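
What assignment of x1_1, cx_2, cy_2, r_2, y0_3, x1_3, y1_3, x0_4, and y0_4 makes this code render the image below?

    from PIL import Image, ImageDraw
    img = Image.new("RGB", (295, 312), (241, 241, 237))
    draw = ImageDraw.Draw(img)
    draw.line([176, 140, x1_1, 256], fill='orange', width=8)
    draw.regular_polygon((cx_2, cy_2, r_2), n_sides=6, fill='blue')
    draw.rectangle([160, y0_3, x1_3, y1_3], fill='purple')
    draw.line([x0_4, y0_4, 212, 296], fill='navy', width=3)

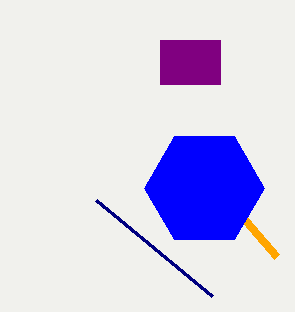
x1_1 = 276, cx_2 = 204, cy_2 = 188, r_2 = 60, y0_3 = 40, x1_3 = 220, y1_3 = 84, x0_4 = 96, y0_4 = 200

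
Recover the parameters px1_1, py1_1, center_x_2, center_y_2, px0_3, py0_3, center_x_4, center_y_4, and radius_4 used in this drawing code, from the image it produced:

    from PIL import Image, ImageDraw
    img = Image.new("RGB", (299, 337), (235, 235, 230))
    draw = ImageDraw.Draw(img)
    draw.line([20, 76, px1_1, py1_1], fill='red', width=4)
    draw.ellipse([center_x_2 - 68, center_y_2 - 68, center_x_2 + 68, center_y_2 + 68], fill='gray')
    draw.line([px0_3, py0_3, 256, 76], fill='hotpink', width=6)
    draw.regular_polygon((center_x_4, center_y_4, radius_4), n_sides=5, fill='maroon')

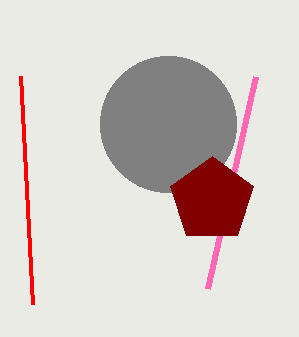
px1_1 = 32, py1_1 = 304, center_x_2 = 168, center_y_2 = 124, px0_3 = 208, py0_3 = 288, center_x_4 = 212, center_y_4 = 200, radius_4 = 44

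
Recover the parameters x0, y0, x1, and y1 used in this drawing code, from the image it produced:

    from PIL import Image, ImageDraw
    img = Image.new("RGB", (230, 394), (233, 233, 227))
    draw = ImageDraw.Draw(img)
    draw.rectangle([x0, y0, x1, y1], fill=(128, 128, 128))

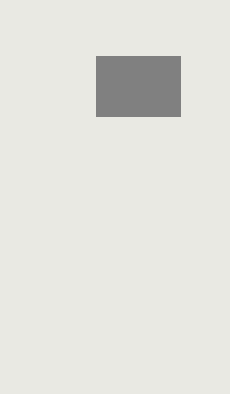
x0 = 96
y0 = 56
x1 = 180
y1 = 116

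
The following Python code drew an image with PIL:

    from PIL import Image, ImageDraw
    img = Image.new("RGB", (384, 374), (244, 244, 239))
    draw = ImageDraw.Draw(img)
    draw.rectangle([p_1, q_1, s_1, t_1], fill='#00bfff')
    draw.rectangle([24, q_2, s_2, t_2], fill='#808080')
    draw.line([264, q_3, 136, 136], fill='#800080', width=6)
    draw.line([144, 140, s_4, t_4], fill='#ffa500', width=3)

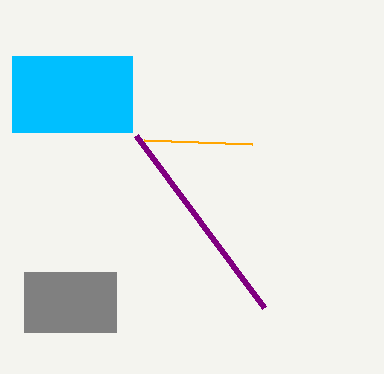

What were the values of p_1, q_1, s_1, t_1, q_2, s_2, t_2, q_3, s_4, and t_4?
p_1 = 12; q_1 = 56; s_1 = 132; t_1 = 132; q_2 = 272; s_2 = 116; t_2 = 332; q_3 = 308; s_4 = 252; t_4 = 144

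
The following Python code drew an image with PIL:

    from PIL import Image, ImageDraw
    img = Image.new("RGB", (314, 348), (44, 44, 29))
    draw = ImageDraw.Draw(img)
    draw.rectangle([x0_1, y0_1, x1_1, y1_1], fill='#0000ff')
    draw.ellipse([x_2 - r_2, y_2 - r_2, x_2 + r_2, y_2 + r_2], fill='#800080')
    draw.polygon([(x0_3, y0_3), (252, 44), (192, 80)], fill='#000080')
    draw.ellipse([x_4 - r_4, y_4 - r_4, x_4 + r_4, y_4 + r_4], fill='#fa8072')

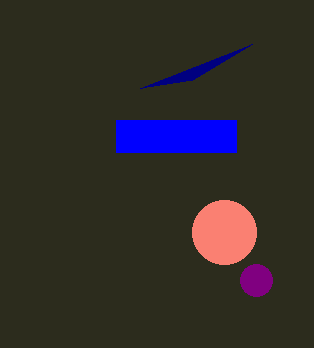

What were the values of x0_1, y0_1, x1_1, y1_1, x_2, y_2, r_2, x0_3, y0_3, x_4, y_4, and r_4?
x0_1 = 116; y0_1 = 120; x1_1 = 236; y1_1 = 152; x_2 = 256; y_2 = 280; r_2 = 16; x0_3 = 140; y0_3 = 88; x_4 = 224; y_4 = 232; r_4 = 32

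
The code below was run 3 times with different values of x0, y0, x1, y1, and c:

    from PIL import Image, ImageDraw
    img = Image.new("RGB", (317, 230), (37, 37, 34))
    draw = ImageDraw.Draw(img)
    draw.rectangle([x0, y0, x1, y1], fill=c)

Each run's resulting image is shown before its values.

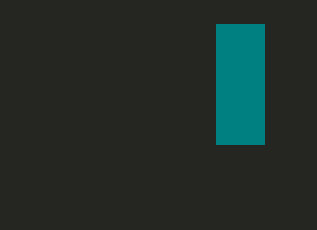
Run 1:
x0 = 216, y0 = 24, x1 = 264, y1 = 144, c = 'teal'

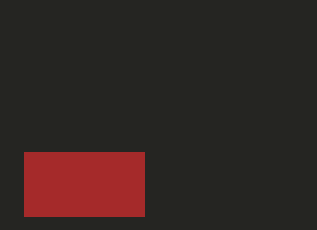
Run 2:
x0 = 24, y0 = 152, x1 = 144, y1 = 216, c = 'brown'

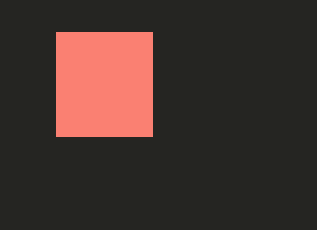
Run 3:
x0 = 56
y0 = 32
x1 = 152
y1 = 136
c = 'salmon'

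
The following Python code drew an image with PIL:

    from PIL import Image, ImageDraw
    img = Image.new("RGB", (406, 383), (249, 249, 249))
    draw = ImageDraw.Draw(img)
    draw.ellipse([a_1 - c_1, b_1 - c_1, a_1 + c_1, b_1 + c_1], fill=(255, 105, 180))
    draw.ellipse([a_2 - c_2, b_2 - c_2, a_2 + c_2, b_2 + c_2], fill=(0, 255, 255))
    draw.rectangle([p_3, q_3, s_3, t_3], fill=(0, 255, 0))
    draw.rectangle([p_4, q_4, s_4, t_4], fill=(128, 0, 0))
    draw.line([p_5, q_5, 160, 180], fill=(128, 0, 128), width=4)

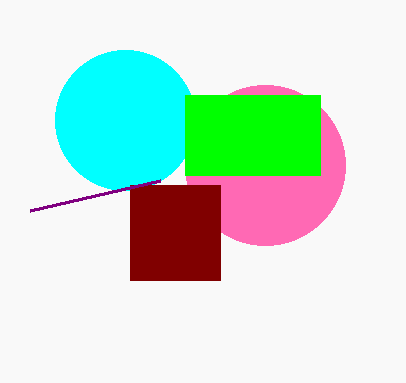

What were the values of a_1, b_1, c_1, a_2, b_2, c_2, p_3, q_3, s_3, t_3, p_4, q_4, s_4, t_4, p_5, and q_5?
a_1 = 265, b_1 = 165, c_1 = 80, a_2 = 125, b_2 = 120, c_2 = 70, p_3 = 185, q_3 = 95, s_3 = 320, t_3 = 175, p_4 = 130, q_4 = 185, s_4 = 220, t_4 = 280, p_5 = 30, q_5 = 210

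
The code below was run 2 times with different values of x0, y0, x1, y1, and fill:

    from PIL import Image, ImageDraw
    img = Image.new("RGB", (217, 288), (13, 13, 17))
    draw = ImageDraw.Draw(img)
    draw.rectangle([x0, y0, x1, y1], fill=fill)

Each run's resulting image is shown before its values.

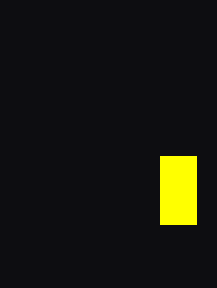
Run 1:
x0 = 160, y0 = 156, x1 = 196, y1 = 224, fill = 'yellow'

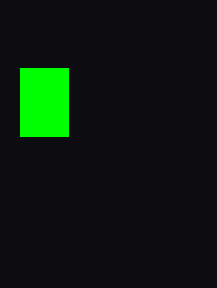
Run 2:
x0 = 20, y0 = 68, x1 = 68, y1 = 136, fill = 'lime'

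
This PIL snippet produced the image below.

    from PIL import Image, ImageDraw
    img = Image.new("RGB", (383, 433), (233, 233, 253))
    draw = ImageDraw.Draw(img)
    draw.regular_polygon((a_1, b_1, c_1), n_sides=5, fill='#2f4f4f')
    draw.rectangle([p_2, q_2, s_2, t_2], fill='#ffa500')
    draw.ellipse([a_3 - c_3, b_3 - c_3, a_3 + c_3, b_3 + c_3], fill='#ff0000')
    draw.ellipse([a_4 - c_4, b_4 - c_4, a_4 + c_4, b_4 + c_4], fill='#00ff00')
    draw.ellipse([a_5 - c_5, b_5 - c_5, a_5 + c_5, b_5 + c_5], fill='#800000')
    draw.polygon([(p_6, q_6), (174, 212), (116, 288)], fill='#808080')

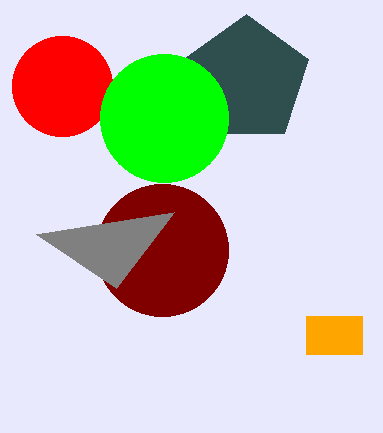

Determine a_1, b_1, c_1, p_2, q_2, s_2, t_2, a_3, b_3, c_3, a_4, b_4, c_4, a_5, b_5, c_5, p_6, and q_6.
a_1 = 246, b_1 = 80, c_1 = 66, p_2 = 306, q_2 = 316, s_2 = 362, t_2 = 354, a_3 = 62, b_3 = 86, c_3 = 50, a_4 = 164, b_4 = 118, c_4 = 64, a_5 = 162, b_5 = 250, c_5 = 66, p_6 = 36, q_6 = 234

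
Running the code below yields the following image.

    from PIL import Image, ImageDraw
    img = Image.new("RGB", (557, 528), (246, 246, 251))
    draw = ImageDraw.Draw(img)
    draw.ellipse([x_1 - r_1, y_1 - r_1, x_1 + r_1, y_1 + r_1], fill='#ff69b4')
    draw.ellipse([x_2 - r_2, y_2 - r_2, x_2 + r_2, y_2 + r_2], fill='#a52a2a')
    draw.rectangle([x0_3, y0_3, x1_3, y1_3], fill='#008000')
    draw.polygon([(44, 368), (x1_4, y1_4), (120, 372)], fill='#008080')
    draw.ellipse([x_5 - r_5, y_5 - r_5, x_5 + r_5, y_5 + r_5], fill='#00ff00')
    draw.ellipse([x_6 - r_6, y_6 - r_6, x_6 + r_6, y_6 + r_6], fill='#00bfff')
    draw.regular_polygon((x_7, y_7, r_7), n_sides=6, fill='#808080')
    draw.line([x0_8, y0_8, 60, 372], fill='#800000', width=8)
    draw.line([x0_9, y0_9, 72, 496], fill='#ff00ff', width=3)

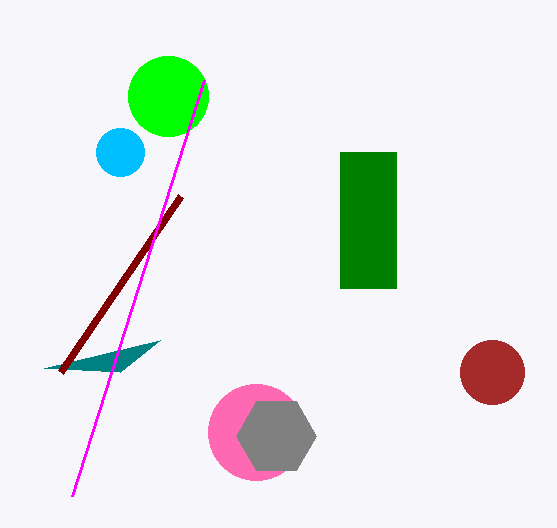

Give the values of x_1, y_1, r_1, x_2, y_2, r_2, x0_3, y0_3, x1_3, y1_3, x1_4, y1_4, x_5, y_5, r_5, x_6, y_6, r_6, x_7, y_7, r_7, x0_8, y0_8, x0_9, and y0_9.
x_1 = 256
y_1 = 432
r_1 = 48
x_2 = 492
y_2 = 372
r_2 = 32
x0_3 = 340
y0_3 = 152
x1_3 = 396
y1_3 = 288
x1_4 = 160
y1_4 = 340
x_5 = 168
y_5 = 96
r_5 = 40
x_6 = 120
y_6 = 152
r_6 = 24
x_7 = 276
y_7 = 436
r_7 = 40
x0_8 = 180
y0_8 = 196
x0_9 = 204
y0_9 = 80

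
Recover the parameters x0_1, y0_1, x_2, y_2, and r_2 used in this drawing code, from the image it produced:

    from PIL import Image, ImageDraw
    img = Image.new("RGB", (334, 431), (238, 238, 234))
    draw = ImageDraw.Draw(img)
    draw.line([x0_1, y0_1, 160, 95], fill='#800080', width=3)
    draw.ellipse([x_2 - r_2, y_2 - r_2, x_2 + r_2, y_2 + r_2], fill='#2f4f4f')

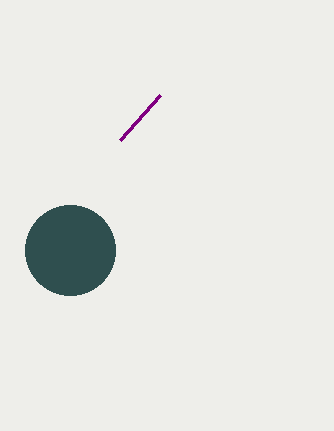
x0_1 = 120; y0_1 = 140; x_2 = 70; y_2 = 250; r_2 = 45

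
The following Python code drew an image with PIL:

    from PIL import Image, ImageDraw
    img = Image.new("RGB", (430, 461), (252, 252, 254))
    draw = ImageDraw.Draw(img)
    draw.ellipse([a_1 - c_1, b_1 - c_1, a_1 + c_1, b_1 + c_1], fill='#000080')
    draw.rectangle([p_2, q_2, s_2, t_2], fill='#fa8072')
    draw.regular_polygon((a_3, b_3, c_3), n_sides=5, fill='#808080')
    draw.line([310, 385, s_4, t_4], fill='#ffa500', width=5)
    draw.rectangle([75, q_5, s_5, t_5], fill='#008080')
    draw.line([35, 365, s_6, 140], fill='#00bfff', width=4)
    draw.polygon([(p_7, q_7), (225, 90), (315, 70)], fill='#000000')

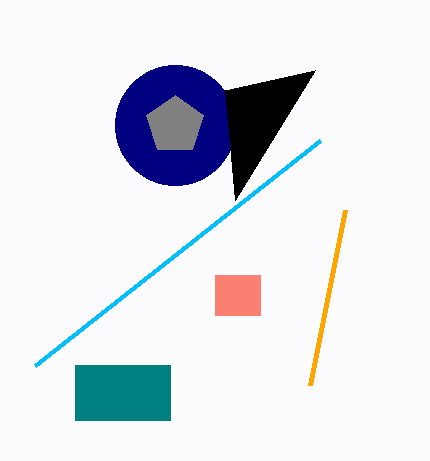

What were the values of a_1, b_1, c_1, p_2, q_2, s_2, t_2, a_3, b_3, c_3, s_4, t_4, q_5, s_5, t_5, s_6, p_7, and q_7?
a_1 = 175
b_1 = 125
c_1 = 60
p_2 = 215
q_2 = 275
s_2 = 260
t_2 = 315
a_3 = 175
b_3 = 125
c_3 = 30
s_4 = 345
t_4 = 210
q_5 = 365
s_5 = 170
t_5 = 420
s_6 = 320
p_7 = 235
q_7 = 200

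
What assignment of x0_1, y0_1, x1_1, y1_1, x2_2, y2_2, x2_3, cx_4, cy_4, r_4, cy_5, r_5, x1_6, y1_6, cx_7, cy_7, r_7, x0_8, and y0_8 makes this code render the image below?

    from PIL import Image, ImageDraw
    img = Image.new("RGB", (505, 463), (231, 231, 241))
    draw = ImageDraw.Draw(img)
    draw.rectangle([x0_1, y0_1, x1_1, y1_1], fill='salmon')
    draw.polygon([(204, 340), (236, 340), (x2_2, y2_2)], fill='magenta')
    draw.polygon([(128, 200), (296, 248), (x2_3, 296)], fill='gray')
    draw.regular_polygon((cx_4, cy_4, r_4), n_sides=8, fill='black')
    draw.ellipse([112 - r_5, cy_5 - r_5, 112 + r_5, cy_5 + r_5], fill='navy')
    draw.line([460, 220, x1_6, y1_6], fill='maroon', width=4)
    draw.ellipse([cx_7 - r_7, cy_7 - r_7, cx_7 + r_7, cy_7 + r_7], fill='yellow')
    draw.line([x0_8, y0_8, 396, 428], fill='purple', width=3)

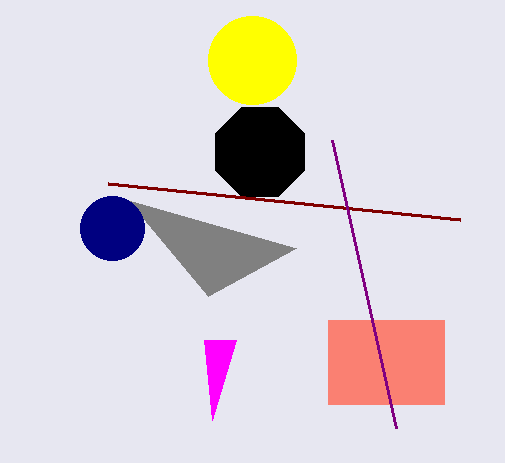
x0_1 = 328; y0_1 = 320; x1_1 = 444; y1_1 = 404; x2_2 = 212; y2_2 = 420; x2_3 = 208; cx_4 = 260; cy_4 = 152; r_4 = 48; cy_5 = 228; r_5 = 32; x1_6 = 108; y1_6 = 184; cx_7 = 252; cy_7 = 60; r_7 = 44; x0_8 = 332; y0_8 = 140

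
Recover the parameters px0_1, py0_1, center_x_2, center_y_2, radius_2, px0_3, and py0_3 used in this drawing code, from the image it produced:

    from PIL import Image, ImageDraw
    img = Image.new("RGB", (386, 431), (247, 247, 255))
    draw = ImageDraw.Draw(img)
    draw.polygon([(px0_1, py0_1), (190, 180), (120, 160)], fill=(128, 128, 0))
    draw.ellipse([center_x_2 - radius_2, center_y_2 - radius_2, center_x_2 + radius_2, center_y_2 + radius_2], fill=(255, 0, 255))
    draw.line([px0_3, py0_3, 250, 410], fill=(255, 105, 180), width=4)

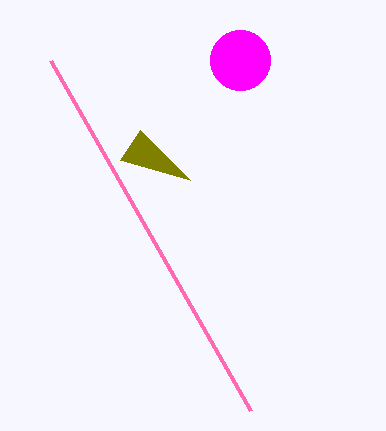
px0_1 = 140, py0_1 = 130, center_x_2 = 240, center_y_2 = 60, radius_2 = 30, px0_3 = 50, py0_3 = 60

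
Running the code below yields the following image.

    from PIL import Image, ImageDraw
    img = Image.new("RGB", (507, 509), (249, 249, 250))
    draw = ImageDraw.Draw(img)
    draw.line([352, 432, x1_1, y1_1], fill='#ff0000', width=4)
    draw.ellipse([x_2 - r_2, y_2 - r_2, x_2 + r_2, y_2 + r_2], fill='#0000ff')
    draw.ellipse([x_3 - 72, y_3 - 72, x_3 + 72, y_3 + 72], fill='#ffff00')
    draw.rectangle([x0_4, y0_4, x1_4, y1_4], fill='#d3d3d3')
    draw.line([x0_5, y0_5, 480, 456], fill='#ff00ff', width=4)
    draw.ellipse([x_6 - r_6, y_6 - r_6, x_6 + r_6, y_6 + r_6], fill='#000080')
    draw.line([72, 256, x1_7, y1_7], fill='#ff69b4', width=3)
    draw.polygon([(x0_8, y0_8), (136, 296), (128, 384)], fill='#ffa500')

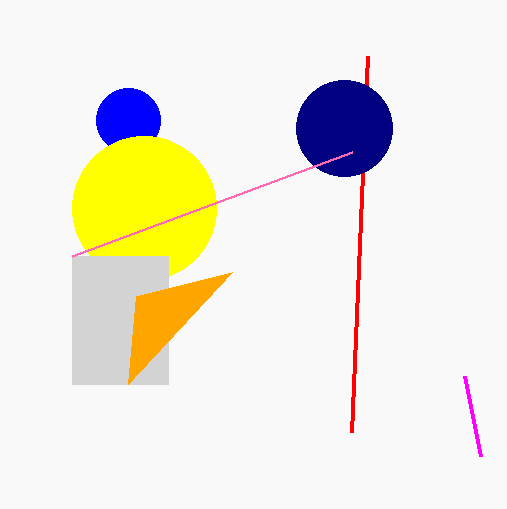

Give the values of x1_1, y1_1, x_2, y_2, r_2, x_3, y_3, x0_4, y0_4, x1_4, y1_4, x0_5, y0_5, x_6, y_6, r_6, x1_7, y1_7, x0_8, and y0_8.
x1_1 = 368, y1_1 = 56, x_2 = 128, y_2 = 120, r_2 = 32, x_3 = 144, y_3 = 208, x0_4 = 72, y0_4 = 256, x1_4 = 168, y1_4 = 384, x0_5 = 464, y0_5 = 376, x_6 = 344, y_6 = 128, r_6 = 48, x1_7 = 352, y1_7 = 152, x0_8 = 232, y0_8 = 272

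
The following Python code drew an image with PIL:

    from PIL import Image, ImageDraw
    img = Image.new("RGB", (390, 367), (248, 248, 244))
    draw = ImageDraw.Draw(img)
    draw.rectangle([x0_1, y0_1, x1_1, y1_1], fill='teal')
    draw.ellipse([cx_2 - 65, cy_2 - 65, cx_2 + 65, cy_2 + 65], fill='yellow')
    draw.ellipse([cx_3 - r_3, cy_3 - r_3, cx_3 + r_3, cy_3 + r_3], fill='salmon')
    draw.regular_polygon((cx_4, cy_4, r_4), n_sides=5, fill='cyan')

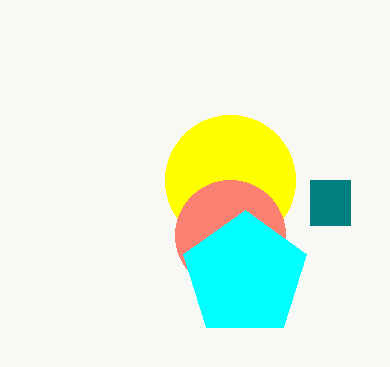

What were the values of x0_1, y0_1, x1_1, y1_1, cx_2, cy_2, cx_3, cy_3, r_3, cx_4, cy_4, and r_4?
x0_1 = 310
y0_1 = 180
x1_1 = 350
y1_1 = 225
cx_2 = 230
cy_2 = 180
cx_3 = 230
cy_3 = 235
r_3 = 55
cx_4 = 245
cy_4 = 275
r_4 = 65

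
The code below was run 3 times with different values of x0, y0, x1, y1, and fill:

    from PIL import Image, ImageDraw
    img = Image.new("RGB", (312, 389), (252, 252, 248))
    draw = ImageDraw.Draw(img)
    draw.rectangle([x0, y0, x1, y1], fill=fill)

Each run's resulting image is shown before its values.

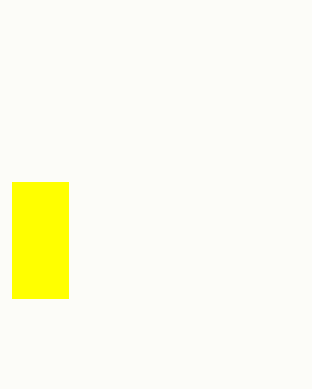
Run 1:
x0 = 12; y0 = 182; x1 = 68; y1 = 298; fill = 'yellow'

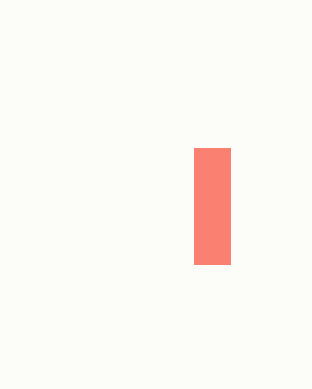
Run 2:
x0 = 194; y0 = 148; x1 = 230; y1 = 264; fill = 'salmon'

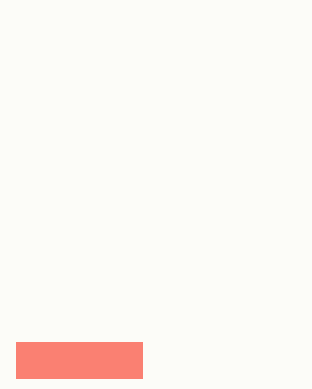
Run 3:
x0 = 16; y0 = 342; x1 = 142; y1 = 378; fill = 'salmon'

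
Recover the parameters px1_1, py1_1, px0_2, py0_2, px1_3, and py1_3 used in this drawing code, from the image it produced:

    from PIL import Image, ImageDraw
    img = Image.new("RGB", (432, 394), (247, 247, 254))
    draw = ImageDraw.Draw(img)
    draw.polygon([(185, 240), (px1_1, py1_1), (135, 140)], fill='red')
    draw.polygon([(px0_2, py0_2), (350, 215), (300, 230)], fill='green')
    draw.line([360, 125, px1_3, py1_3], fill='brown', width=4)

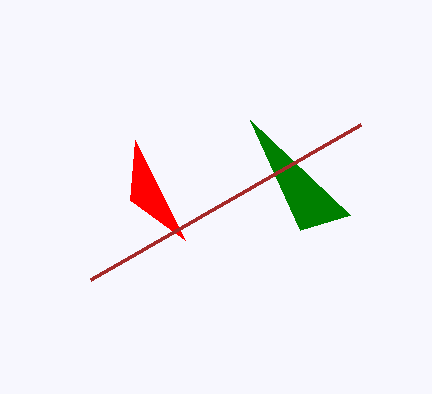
px1_1 = 130; py1_1 = 200; px0_2 = 250; py0_2 = 120; px1_3 = 90; py1_3 = 280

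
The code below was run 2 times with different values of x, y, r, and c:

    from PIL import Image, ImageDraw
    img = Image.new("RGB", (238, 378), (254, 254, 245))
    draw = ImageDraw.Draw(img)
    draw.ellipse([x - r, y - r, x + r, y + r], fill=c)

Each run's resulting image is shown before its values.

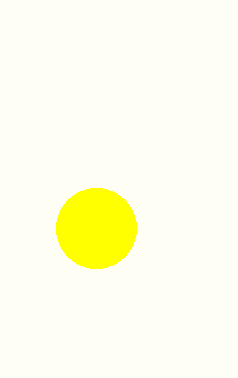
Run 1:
x = 96; y = 228; r = 40; c = 'yellow'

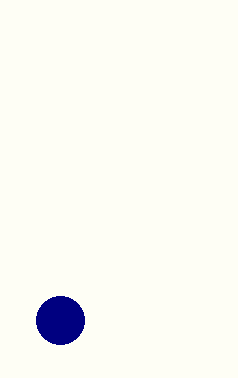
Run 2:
x = 60; y = 320; r = 24; c = 'navy'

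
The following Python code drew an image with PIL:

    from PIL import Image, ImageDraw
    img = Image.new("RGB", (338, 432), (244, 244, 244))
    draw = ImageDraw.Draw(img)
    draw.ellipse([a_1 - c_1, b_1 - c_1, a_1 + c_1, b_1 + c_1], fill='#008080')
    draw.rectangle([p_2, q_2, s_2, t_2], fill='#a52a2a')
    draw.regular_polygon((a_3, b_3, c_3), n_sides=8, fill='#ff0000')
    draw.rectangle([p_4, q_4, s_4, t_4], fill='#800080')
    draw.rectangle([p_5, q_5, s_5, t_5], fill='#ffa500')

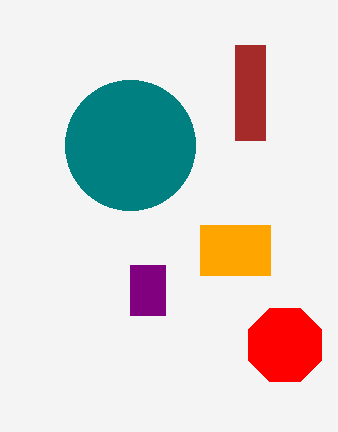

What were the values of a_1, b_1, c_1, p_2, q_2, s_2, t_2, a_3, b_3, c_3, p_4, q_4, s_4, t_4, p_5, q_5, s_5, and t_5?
a_1 = 130, b_1 = 145, c_1 = 65, p_2 = 235, q_2 = 45, s_2 = 265, t_2 = 140, a_3 = 285, b_3 = 345, c_3 = 40, p_4 = 130, q_4 = 265, s_4 = 165, t_4 = 315, p_5 = 200, q_5 = 225, s_5 = 270, t_5 = 275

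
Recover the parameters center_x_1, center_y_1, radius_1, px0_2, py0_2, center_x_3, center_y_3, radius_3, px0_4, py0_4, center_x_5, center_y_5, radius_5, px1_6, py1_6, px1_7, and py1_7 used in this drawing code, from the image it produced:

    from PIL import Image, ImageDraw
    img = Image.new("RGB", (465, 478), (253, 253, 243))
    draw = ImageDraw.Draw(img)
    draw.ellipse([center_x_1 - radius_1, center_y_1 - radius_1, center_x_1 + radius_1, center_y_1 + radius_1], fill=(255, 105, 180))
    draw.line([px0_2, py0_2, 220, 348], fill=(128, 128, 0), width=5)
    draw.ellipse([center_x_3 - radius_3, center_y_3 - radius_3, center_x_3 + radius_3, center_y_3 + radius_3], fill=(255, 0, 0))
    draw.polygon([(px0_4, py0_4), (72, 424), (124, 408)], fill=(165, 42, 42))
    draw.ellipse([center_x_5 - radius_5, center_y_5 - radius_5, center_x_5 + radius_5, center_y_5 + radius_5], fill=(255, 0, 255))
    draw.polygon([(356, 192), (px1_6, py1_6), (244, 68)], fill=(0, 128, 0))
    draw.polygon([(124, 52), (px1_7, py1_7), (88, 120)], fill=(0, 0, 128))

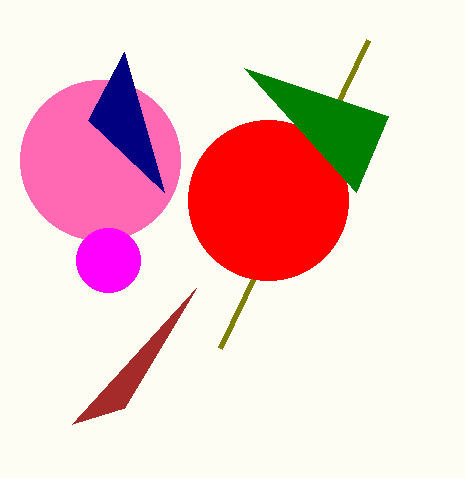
center_x_1 = 100
center_y_1 = 160
radius_1 = 80
px0_2 = 368
py0_2 = 40
center_x_3 = 268
center_y_3 = 200
radius_3 = 80
px0_4 = 196
py0_4 = 288
center_x_5 = 108
center_y_5 = 260
radius_5 = 32
px1_6 = 388
py1_6 = 116
px1_7 = 164
py1_7 = 192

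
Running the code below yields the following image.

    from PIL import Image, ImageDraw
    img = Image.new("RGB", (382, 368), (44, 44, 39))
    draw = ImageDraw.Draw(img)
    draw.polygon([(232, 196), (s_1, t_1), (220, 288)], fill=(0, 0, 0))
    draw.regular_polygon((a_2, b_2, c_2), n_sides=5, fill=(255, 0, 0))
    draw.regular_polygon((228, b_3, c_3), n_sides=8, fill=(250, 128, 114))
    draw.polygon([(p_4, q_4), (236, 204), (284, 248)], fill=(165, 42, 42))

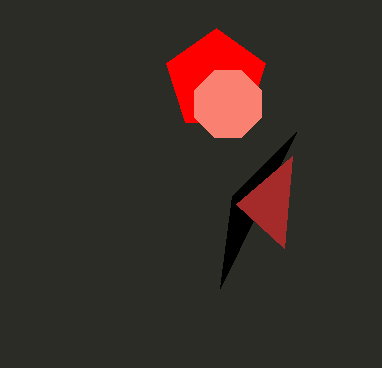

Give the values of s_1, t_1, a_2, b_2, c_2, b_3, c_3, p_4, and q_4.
s_1 = 296; t_1 = 132; a_2 = 216; b_2 = 80; c_2 = 52; b_3 = 104; c_3 = 36; p_4 = 292; q_4 = 156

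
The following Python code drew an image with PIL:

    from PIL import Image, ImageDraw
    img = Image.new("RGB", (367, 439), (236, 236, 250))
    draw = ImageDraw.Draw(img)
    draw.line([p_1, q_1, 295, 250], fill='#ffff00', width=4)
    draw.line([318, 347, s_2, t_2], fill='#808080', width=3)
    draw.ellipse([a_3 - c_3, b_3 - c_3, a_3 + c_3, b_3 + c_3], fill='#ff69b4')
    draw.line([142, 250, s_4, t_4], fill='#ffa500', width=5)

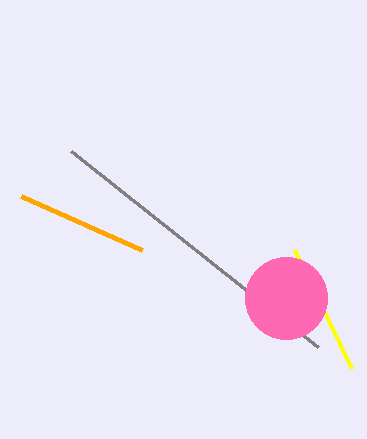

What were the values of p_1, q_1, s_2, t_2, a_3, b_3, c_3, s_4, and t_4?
p_1 = 352
q_1 = 369
s_2 = 71
t_2 = 151
a_3 = 286
b_3 = 298
c_3 = 41
s_4 = 21
t_4 = 196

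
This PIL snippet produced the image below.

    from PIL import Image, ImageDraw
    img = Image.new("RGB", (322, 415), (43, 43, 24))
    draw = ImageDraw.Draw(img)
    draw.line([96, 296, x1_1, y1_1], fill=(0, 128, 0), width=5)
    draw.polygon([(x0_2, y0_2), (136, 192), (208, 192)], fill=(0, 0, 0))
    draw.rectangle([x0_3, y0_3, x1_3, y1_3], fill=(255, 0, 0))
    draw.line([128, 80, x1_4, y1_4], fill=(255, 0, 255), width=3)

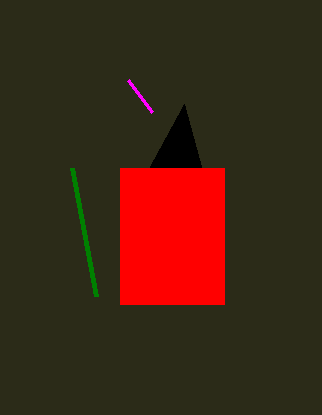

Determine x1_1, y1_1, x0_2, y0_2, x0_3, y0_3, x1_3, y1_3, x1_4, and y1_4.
x1_1 = 72; y1_1 = 168; x0_2 = 184; y0_2 = 104; x0_3 = 120; y0_3 = 168; x1_3 = 224; y1_3 = 304; x1_4 = 152; y1_4 = 112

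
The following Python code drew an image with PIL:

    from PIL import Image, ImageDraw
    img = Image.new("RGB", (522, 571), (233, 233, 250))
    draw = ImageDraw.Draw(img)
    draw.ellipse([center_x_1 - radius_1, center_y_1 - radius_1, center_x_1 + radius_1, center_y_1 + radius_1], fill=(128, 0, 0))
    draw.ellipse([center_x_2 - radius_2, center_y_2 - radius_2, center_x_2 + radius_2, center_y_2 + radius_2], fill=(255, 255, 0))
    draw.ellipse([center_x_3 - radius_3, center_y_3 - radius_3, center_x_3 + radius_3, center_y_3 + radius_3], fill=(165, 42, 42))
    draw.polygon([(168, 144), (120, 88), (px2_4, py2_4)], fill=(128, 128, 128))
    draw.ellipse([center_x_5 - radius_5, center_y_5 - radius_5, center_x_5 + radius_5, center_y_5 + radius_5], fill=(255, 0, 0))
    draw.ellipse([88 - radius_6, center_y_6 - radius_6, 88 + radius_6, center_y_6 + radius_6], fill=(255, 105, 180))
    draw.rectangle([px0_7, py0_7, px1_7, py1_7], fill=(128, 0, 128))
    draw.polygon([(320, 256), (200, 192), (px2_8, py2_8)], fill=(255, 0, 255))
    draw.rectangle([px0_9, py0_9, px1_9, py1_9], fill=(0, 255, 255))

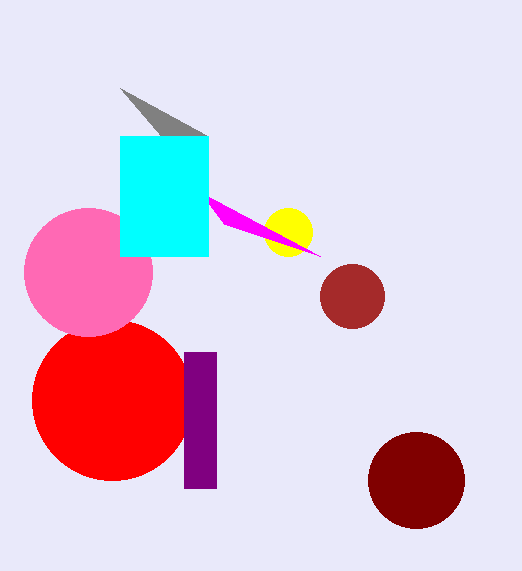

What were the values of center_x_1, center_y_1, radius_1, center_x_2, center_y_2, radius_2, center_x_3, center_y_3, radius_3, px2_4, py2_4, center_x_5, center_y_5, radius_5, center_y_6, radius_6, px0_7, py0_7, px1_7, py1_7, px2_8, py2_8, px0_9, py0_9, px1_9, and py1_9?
center_x_1 = 416
center_y_1 = 480
radius_1 = 48
center_x_2 = 288
center_y_2 = 232
radius_2 = 24
center_x_3 = 352
center_y_3 = 296
radius_3 = 32
px2_4 = 208
py2_4 = 136
center_x_5 = 112
center_y_5 = 400
radius_5 = 80
center_y_6 = 272
radius_6 = 64
px0_7 = 184
py0_7 = 352
px1_7 = 216
py1_7 = 488
px2_8 = 224
py2_8 = 224
px0_9 = 120
py0_9 = 136
px1_9 = 208
py1_9 = 256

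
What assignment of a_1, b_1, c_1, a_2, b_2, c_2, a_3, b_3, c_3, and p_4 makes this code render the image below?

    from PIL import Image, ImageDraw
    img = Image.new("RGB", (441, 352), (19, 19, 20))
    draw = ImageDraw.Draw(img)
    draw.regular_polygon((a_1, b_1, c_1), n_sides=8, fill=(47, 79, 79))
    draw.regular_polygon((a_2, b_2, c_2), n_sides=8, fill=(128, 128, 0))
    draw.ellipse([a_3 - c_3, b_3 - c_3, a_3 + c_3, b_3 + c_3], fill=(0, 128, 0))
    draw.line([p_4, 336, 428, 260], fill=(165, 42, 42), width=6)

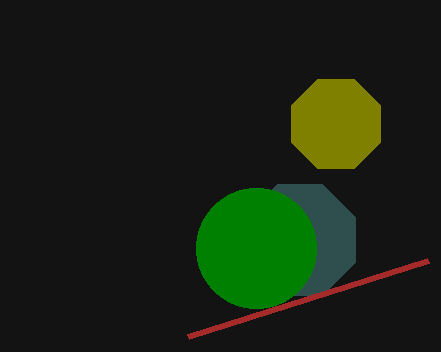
a_1 = 300; b_1 = 240; c_1 = 60; a_2 = 336; b_2 = 124; c_2 = 48; a_3 = 256; b_3 = 248; c_3 = 60; p_4 = 188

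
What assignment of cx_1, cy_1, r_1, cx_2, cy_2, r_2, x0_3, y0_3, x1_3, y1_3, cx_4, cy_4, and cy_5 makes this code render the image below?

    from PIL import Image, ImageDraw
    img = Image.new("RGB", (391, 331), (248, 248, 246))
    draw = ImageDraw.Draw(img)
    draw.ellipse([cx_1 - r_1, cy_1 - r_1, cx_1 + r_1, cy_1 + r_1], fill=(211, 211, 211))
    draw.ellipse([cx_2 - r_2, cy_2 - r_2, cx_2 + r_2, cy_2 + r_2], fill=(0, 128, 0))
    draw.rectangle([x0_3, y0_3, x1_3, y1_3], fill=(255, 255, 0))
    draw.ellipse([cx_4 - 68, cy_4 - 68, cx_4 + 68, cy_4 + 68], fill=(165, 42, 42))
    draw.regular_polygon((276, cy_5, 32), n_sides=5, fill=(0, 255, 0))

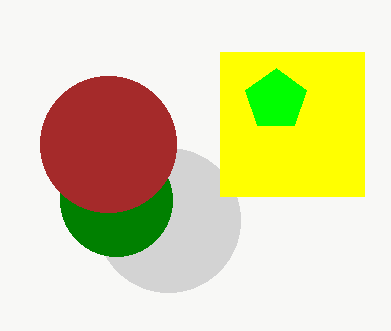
cx_1 = 168
cy_1 = 220
r_1 = 72
cx_2 = 116
cy_2 = 200
r_2 = 56
x0_3 = 220
y0_3 = 52
x1_3 = 364
y1_3 = 196
cx_4 = 108
cy_4 = 144
cy_5 = 100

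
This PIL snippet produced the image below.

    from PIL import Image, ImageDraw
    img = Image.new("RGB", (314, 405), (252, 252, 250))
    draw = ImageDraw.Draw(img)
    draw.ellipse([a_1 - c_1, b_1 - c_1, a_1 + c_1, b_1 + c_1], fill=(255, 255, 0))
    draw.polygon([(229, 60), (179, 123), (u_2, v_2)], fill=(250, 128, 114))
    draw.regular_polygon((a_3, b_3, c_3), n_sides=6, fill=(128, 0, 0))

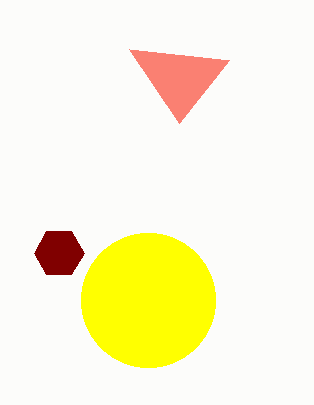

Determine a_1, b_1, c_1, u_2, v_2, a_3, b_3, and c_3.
a_1 = 148
b_1 = 300
c_1 = 67
u_2 = 129
v_2 = 49
a_3 = 59
b_3 = 253
c_3 = 25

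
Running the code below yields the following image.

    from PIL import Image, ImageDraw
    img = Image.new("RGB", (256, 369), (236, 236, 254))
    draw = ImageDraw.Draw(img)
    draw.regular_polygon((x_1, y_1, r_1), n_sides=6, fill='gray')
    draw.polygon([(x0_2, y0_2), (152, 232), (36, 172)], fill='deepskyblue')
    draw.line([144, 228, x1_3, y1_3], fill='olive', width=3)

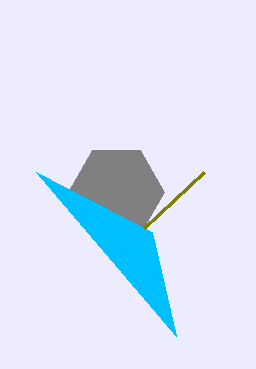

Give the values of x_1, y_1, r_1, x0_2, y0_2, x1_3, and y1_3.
x_1 = 116; y_1 = 192; r_1 = 48; x0_2 = 176; y0_2 = 336; x1_3 = 204; y1_3 = 172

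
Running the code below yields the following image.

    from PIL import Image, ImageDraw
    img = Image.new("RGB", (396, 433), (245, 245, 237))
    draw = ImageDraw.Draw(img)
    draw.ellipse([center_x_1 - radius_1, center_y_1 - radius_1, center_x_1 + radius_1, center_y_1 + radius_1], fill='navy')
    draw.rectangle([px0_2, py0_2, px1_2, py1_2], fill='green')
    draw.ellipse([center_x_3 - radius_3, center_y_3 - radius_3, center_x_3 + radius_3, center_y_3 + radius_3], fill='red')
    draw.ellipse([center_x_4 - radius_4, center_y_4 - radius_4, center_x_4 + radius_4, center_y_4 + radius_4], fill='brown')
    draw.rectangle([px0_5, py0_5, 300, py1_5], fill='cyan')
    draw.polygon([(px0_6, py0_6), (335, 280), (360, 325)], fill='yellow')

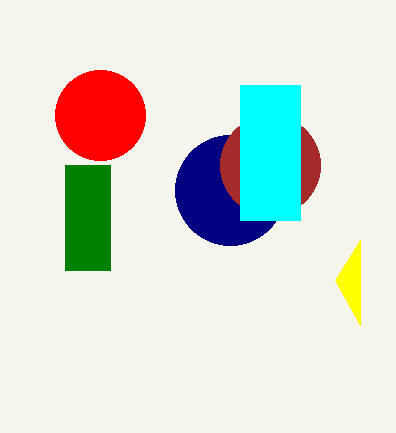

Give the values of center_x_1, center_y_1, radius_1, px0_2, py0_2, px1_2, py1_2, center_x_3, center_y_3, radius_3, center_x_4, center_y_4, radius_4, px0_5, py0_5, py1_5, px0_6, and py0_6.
center_x_1 = 230; center_y_1 = 190; radius_1 = 55; px0_2 = 65; py0_2 = 165; px1_2 = 110; py1_2 = 270; center_x_3 = 100; center_y_3 = 115; radius_3 = 45; center_x_4 = 270; center_y_4 = 165; radius_4 = 50; px0_5 = 240; py0_5 = 85; py1_5 = 220; px0_6 = 360; py0_6 = 240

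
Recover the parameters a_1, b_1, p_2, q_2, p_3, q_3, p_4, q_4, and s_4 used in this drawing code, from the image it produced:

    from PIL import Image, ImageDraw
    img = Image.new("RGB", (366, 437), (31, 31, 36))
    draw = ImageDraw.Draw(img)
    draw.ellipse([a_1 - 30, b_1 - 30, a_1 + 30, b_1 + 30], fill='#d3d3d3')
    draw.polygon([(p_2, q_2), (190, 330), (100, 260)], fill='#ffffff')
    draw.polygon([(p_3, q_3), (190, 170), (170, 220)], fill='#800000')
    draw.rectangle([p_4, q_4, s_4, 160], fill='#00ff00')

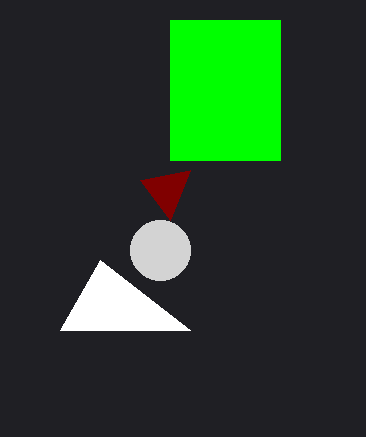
a_1 = 160, b_1 = 250, p_2 = 60, q_2 = 330, p_3 = 140, q_3 = 180, p_4 = 170, q_4 = 20, s_4 = 280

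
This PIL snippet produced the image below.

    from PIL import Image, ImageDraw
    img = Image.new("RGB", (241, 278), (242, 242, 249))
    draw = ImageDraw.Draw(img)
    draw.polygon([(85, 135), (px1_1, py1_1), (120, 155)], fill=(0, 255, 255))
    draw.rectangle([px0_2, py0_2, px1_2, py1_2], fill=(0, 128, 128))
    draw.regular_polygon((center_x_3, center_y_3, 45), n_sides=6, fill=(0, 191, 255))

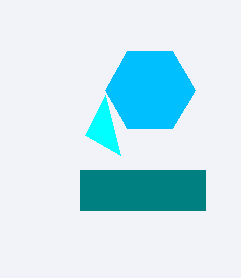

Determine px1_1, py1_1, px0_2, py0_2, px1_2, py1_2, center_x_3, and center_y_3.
px1_1 = 105; py1_1 = 95; px0_2 = 80; py0_2 = 170; px1_2 = 205; py1_2 = 210; center_x_3 = 150; center_y_3 = 90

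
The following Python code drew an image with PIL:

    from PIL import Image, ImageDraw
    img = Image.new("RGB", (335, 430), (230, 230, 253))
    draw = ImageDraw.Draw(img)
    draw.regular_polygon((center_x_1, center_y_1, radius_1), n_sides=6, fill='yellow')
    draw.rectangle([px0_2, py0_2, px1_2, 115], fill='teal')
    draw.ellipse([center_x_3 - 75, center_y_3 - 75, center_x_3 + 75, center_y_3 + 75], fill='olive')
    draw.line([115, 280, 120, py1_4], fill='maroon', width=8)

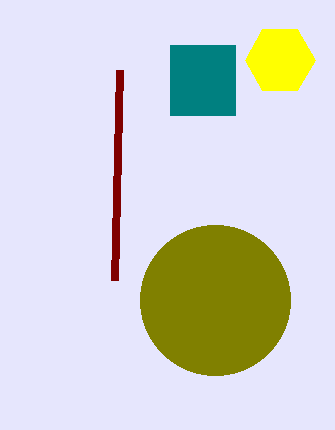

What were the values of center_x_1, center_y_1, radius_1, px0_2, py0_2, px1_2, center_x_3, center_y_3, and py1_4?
center_x_1 = 280
center_y_1 = 60
radius_1 = 35
px0_2 = 170
py0_2 = 45
px1_2 = 235
center_x_3 = 215
center_y_3 = 300
py1_4 = 70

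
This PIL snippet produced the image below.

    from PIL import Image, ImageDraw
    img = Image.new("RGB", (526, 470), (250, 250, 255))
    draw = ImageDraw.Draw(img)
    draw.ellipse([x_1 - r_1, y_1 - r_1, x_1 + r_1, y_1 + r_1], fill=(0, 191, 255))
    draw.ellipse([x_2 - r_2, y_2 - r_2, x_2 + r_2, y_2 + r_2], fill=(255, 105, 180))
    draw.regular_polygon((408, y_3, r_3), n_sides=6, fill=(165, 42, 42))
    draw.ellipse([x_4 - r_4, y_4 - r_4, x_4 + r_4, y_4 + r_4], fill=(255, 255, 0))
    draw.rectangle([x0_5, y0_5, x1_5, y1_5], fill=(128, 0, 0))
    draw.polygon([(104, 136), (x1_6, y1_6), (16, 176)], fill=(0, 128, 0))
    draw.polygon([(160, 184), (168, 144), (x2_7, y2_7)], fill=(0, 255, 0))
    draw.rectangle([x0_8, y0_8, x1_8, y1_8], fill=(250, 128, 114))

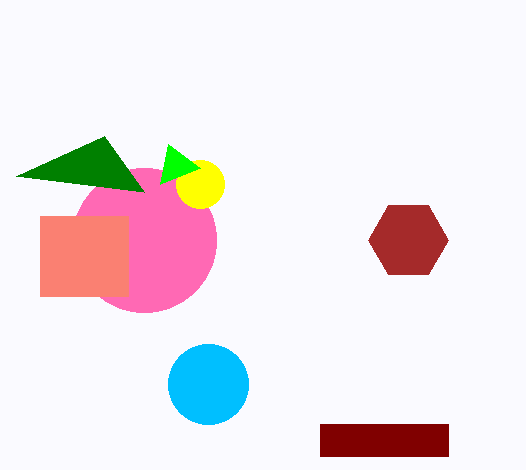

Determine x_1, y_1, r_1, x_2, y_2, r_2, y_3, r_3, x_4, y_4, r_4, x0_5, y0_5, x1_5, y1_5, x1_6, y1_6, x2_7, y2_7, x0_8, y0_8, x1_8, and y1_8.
x_1 = 208
y_1 = 384
r_1 = 40
x_2 = 144
y_2 = 240
r_2 = 72
y_3 = 240
r_3 = 40
x_4 = 200
y_4 = 184
r_4 = 24
x0_5 = 320
y0_5 = 424
x1_5 = 448
y1_5 = 456
x1_6 = 144
y1_6 = 192
x2_7 = 200
y2_7 = 168
x0_8 = 40
y0_8 = 216
x1_8 = 128
y1_8 = 296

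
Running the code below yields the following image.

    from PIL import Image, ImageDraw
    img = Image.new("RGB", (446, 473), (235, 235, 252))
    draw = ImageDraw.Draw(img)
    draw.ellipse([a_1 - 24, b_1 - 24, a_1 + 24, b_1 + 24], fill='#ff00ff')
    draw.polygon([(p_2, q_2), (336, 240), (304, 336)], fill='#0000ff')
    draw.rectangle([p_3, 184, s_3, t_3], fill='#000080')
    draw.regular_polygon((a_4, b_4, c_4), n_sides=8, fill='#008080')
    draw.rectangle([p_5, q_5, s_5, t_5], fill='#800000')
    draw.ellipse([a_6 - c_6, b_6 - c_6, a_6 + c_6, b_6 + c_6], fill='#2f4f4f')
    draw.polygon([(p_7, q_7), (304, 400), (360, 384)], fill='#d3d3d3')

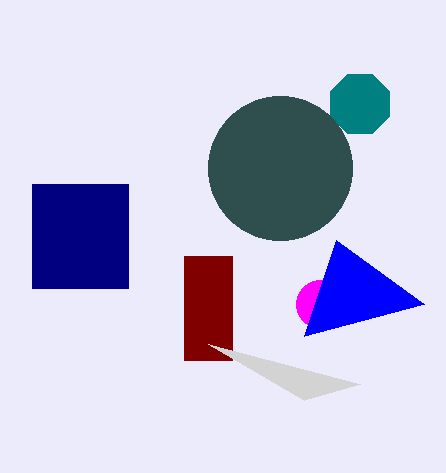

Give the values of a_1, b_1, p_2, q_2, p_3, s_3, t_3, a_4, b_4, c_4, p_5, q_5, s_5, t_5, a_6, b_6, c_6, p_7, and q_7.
a_1 = 320
b_1 = 304
p_2 = 424
q_2 = 304
p_3 = 32
s_3 = 128
t_3 = 288
a_4 = 360
b_4 = 104
c_4 = 32
p_5 = 184
q_5 = 256
s_5 = 232
t_5 = 360
a_6 = 280
b_6 = 168
c_6 = 72
p_7 = 208
q_7 = 344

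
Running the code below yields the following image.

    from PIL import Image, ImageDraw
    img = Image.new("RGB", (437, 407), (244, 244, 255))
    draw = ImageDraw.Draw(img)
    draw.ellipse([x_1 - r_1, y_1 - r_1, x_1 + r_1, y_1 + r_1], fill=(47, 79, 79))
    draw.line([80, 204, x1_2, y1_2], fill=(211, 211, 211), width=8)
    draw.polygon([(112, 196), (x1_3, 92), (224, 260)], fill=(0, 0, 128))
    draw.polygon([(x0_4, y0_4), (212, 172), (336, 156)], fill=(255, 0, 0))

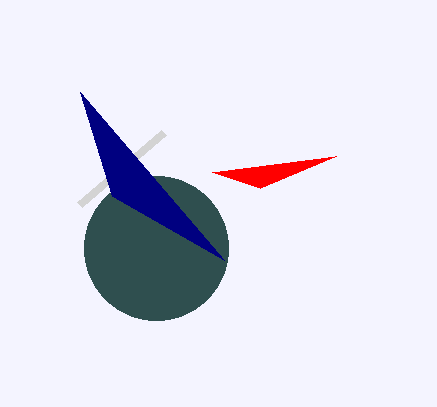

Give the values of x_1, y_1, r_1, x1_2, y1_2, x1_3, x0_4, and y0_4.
x_1 = 156
y_1 = 248
r_1 = 72
x1_2 = 164
y1_2 = 132
x1_3 = 80
x0_4 = 260
y0_4 = 188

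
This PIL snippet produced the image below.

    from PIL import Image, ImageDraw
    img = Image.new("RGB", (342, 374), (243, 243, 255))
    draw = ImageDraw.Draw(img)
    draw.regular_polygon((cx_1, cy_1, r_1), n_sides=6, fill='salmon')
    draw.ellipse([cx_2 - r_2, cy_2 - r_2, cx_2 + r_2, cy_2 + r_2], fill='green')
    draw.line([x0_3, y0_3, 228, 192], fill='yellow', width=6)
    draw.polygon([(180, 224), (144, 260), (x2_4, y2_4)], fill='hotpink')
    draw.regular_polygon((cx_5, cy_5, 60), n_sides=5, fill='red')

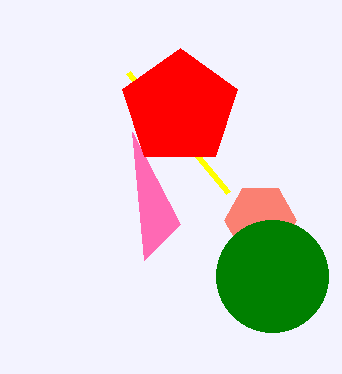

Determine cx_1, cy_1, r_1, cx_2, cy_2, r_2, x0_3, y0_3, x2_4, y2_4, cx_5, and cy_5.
cx_1 = 260
cy_1 = 220
r_1 = 36
cx_2 = 272
cy_2 = 276
r_2 = 56
x0_3 = 128
y0_3 = 72
x2_4 = 132
y2_4 = 132
cx_5 = 180
cy_5 = 108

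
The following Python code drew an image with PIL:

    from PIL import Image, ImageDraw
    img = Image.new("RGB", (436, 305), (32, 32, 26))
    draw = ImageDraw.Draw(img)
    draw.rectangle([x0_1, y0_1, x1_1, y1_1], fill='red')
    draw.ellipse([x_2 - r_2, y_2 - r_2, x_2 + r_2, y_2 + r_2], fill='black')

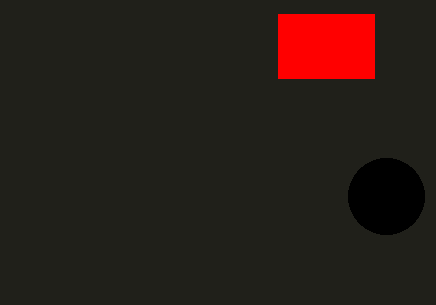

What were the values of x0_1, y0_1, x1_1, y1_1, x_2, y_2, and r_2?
x0_1 = 278; y0_1 = 14; x1_1 = 374; y1_1 = 78; x_2 = 386; y_2 = 196; r_2 = 38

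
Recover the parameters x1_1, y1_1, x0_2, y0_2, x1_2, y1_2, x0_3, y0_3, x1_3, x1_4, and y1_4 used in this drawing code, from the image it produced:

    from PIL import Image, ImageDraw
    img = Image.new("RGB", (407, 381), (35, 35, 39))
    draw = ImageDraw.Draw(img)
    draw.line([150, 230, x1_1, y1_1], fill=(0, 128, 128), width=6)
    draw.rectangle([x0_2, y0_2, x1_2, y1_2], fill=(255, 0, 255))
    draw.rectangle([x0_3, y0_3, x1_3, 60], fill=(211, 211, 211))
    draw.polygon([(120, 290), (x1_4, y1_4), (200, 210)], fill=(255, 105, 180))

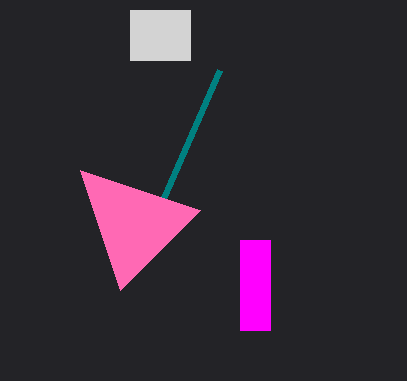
x1_1 = 220
y1_1 = 70
x0_2 = 240
y0_2 = 240
x1_2 = 270
y1_2 = 330
x0_3 = 130
y0_3 = 10
x1_3 = 190
x1_4 = 80
y1_4 = 170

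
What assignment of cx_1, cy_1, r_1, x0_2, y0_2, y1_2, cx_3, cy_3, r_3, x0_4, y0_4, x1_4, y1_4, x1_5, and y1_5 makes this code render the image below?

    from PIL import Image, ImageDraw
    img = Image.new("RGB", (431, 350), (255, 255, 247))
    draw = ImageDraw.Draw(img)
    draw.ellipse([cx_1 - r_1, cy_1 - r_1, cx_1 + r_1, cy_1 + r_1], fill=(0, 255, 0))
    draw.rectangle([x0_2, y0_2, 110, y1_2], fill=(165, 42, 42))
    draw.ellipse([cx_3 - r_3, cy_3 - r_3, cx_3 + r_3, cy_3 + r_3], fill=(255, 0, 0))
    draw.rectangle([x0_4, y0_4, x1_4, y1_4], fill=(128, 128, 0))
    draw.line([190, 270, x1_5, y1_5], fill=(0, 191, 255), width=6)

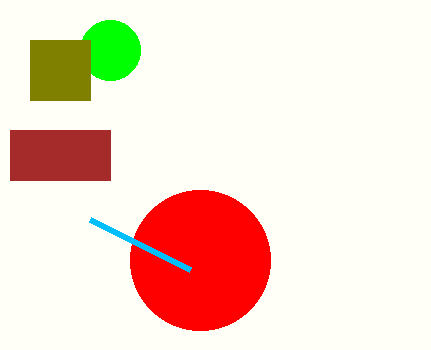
cx_1 = 110, cy_1 = 50, r_1 = 30, x0_2 = 10, y0_2 = 130, y1_2 = 180, cx_3 = 200, cy_3 = 260, r_3 = 70, x0_4 = 30, y0_4 = 40, x1_4 = 90, y1_4 = 100, x1_5 = 90, y1_5 = 220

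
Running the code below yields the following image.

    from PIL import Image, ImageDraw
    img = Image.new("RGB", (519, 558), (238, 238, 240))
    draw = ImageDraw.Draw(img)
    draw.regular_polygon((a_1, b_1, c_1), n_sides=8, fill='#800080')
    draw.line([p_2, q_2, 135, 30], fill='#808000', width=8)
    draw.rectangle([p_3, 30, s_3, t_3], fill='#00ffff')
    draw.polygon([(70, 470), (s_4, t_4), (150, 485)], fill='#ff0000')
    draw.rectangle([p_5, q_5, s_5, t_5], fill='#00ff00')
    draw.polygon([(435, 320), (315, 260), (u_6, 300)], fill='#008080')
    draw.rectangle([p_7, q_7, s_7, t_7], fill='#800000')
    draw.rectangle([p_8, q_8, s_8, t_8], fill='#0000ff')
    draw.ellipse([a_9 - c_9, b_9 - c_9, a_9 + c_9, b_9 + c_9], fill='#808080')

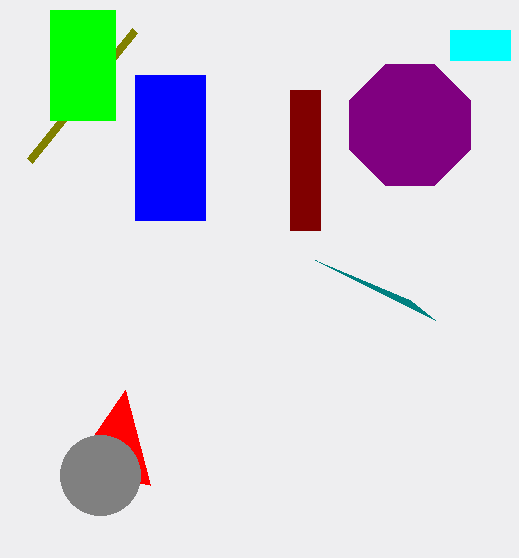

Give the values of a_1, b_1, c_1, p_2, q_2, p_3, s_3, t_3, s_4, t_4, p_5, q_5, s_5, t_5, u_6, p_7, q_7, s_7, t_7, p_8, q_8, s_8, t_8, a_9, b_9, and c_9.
a_1 = 410; b_1 = 125; c_1 = 65; p_2 = 30; q_2 = 160; p_3 = 450; s_3 = 510; t_3 = 60; s_4 = 125; t_4 = 390; p_5 = 50; q_5 = 10; s_5 = 115; t_5 = 120; u_6 = 410; p_7 = 290; q_7 = 90; s_7 = 320; t_7 = 230; p_8 = 135; q_8 = 75; s_8 = 205; t_8 = 220; a_9 = 100; b_9 = 475; c_9 = 40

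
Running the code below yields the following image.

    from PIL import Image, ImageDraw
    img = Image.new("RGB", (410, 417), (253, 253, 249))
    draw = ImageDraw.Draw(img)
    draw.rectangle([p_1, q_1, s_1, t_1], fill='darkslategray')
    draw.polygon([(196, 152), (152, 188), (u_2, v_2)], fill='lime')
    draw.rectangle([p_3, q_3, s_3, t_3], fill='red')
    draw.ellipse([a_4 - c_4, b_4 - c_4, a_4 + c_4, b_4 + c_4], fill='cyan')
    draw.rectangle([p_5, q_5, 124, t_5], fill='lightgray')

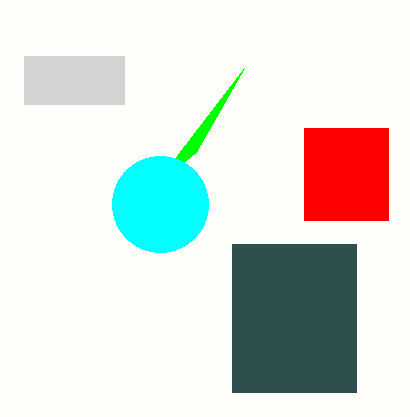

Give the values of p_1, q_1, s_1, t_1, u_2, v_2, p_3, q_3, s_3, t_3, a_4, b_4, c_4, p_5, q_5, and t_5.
p_1 = 232; q_1 = 244; s_1 = 356; t_1 = 392; u_2 = 244; v_2 = 68; p_3 = 304; q_3 = 128; s_3 = 388; t_3 = 220; a_4 = 160; b_4 = 204; c_4 = 48; p_5 = 24; q_5 = 56; t_5 = 104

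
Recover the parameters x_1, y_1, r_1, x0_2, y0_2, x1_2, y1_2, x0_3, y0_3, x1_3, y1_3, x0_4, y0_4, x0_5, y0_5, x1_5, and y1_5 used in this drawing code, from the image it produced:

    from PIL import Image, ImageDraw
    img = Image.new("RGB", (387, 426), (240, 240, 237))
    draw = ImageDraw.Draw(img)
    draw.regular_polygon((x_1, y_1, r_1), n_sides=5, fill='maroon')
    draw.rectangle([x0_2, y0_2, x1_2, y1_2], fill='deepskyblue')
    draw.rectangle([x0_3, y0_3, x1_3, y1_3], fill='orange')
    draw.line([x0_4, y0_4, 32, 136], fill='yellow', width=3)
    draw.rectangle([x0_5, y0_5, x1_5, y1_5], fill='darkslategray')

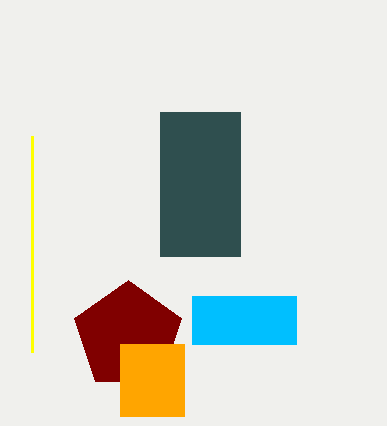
x_1 = 128, y_1 = 336, r_1 = 56, x0_2 = 192, y0_2 = 296, x1_2 = 296, y1_2 = 344, x0_3 = 120, y0_3 = 344, x1_3 = 184, y1_3 = 416, x0_4 = 32, y0_4 = 352, x0_5 = 160, y0_5 = 112, x1_5 = 240, y1_5 = 256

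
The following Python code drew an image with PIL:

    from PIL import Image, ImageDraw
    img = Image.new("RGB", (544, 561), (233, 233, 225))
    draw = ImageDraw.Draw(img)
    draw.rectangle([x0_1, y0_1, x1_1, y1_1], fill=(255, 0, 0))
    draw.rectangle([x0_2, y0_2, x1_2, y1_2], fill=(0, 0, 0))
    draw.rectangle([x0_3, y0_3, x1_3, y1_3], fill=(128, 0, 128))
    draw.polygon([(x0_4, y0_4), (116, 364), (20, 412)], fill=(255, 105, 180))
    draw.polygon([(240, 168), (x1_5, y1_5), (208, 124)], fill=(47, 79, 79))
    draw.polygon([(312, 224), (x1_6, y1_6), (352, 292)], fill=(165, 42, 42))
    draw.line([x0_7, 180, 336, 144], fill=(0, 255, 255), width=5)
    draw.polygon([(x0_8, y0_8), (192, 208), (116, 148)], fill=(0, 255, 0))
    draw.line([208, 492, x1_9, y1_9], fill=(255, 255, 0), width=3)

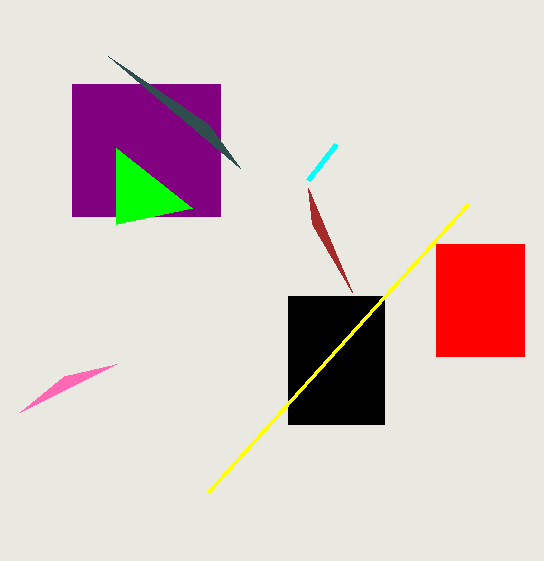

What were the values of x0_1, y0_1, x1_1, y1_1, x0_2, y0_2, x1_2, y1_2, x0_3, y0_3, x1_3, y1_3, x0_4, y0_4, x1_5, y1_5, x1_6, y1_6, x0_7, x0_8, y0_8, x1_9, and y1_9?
x0_1 = 436
y0_1 = 244
x1_1 = 524
y1_1 = 356
x0_2 = 288
y0_2 = 296
x1_2 = 384
y1_2 = 424
x0_3 = 72
y0_3 = 84
x1_3 = 220
y1_3 = 216
x0_4 = 64
y0_4 = 376
x1_5 = 108
y1_5 = 56
x1_6 = 308
y1_6 = 188
x0_7 = 308
x0_8 = 116
y0_8 = 224
x1_9 = 468
y1_9 = 204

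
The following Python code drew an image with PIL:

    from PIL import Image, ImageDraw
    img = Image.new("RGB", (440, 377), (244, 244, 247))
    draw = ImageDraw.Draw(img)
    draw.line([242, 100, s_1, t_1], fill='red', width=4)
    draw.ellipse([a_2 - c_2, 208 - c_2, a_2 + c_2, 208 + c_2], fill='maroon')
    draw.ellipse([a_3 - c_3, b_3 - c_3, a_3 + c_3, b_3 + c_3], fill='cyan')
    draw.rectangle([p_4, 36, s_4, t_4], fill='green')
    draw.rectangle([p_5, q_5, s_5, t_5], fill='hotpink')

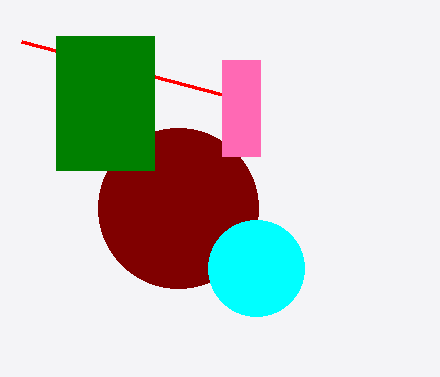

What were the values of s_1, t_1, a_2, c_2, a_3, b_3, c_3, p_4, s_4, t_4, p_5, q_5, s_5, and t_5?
s_1 = 22
t_1 = 42
a_2 = 178
c_2 = 80
a_3 = 256
b_3 = 268
c_3 = 48
p_4 = 56
s_4 = 154
t_4 = 170
p_5 = 222
q_5 = 60
s_5 = 260
t_5 = 156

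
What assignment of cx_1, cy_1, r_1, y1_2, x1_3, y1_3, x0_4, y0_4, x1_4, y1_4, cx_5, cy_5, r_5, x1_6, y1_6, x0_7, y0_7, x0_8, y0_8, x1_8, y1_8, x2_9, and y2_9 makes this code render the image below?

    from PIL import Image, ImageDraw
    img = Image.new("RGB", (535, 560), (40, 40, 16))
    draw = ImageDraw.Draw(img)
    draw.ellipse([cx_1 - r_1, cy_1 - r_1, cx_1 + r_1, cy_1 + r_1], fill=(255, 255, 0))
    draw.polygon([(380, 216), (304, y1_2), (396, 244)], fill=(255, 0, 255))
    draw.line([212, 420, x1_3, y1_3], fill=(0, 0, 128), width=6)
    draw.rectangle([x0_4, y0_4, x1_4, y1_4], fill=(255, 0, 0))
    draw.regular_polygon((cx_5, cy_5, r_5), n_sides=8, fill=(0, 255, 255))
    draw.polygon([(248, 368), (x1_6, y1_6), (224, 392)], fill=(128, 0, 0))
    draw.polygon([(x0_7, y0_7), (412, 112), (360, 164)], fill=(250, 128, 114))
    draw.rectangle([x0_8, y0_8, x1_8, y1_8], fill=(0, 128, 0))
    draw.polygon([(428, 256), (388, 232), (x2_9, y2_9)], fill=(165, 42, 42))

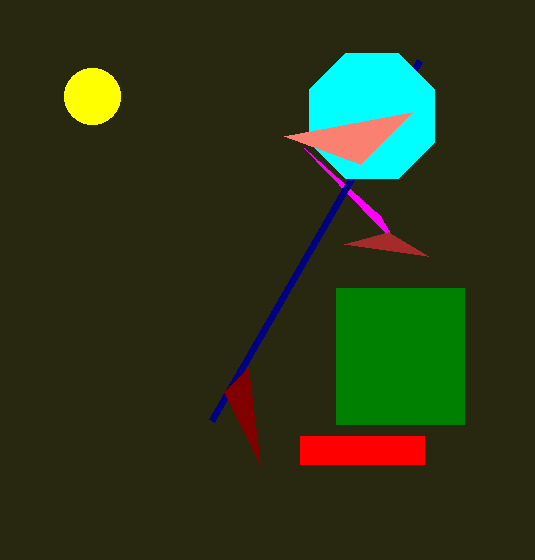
cx_1 = 92
cy_1 = 96
r_1 = 28
y1_2 = 148
x1_3 = 420
y1_3 = 60
x0_4 = 300
y0_4 = 436
x1_4 = 424
y1_4 = 464
cx_5 = 372
cy_5 = 116
r_5 = 68
x1_6 = 260
y1_6 = 464
x0_7 = 284
y0_7 = 136
x0_8 = 336
y0_8 = 288
x1_8 = 464
y1_8 = 424
x2_9 = 344
y2_9 = 244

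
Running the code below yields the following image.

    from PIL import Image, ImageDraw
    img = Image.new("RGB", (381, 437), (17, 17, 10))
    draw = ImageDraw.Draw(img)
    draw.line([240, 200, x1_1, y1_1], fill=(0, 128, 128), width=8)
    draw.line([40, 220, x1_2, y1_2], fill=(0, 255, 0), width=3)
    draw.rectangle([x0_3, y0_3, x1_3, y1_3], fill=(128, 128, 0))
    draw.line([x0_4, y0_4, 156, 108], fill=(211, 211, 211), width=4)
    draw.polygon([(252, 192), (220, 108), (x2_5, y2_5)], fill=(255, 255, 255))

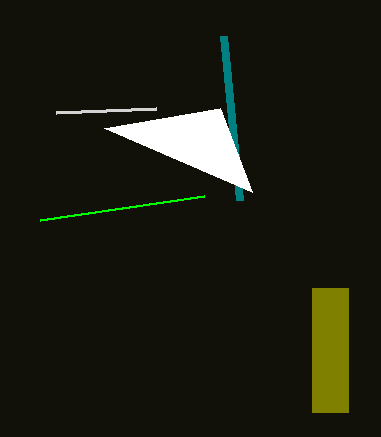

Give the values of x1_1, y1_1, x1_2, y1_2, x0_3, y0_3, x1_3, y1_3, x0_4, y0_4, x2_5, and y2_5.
x1_1 = 224; y1_1 = 36; x1_2 = 204; y1_2 = 196; x0_3 = 312; y0_3 = 288; x1_3 = 348; y1_3 = 412; x0_4 = 56; y0_4 = 112; x2_5 = 104; y2_5 = 128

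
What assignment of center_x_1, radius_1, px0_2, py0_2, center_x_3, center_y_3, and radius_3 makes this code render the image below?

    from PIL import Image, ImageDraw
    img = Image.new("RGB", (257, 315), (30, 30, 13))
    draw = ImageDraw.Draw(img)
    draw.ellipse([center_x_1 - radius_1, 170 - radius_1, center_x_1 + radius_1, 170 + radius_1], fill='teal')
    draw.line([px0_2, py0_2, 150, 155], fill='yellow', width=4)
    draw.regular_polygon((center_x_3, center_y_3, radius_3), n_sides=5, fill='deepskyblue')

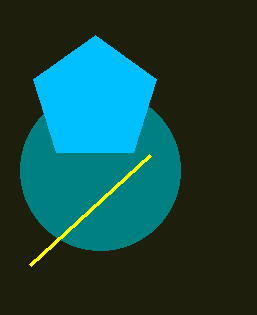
center_x_1 = 100; radius_1 = 80; px0_2 = 30; py0_2 = 265; center_x_3 = 95; center_y_3 = 100; radius_3 = 65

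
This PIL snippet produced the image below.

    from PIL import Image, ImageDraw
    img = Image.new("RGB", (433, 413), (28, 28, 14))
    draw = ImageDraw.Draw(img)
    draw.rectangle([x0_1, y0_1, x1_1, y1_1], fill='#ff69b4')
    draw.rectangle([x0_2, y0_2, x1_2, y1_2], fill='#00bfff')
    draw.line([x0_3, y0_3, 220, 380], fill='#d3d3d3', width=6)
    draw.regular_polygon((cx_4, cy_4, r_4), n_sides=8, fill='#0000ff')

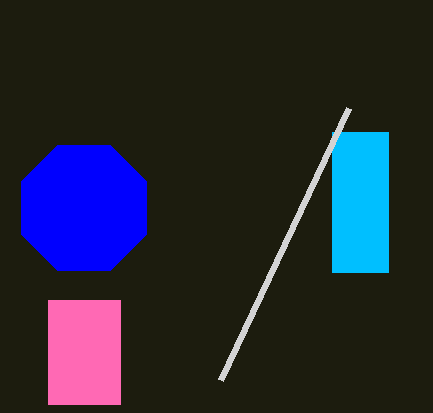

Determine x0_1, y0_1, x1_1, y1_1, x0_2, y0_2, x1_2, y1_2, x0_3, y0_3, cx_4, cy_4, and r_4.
x0_1 = 48, y0_1 = 300, x1_1 = 120, y1_1 = 404, x0_2 = 332, y0_2 = 132, x1_2 = 388, y1_2 = 272, x0_3 = 348, y0_3 = 108, cx_4 = 84, cy_4 = 208, r_4 = 68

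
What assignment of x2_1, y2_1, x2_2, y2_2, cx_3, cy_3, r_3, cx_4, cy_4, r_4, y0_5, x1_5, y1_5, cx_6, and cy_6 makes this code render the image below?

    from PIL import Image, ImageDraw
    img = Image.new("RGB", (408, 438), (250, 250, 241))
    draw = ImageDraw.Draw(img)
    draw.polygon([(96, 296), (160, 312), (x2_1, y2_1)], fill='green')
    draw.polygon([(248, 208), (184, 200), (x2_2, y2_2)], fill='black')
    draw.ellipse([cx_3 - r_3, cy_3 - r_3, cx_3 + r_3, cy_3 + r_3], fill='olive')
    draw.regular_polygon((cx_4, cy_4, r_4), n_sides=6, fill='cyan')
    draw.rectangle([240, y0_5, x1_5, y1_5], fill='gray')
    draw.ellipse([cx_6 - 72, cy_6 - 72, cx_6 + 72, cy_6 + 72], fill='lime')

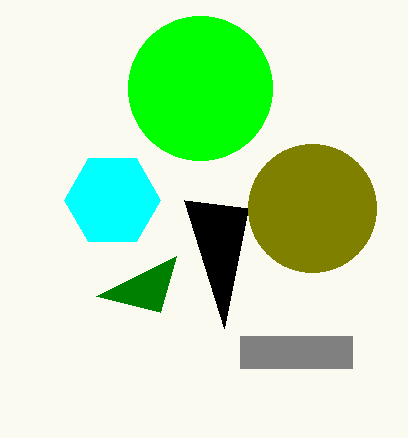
x2_1 = 176
y2_1 = 256
x2_2 = 224
y2_2 = 328
cx_3 = 312
cy_3 = 208
r_3 = 64
cx_4 = 112
cy_4 = 200
r_4 = 48
y0_5 = 336
x1_5 = 352
y1_5 = 368
cx_6 = 200
cy_6 = 88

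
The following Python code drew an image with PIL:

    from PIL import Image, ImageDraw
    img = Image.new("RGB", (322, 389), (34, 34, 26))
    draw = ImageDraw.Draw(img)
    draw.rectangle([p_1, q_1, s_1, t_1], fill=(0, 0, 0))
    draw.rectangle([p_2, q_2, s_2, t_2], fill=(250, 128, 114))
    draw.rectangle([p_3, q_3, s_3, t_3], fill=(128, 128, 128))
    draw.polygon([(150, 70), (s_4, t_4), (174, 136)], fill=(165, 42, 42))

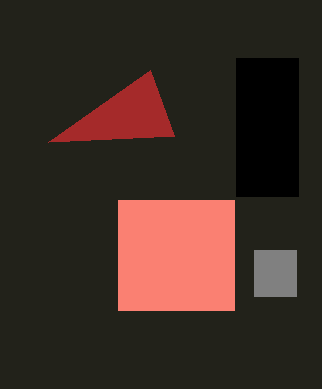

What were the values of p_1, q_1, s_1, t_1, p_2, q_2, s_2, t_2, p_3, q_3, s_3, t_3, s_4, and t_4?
p_1 = 236; q_1 = 58; s_1 = 298; t_1 = 196; p_2 = 118; q_2 = 200; s_2 = 234; t_2 = 310; p_3 = 254; q_3 = 250; s_3 = 296; t_3 = 296; s_4 = 48; t_4 = 142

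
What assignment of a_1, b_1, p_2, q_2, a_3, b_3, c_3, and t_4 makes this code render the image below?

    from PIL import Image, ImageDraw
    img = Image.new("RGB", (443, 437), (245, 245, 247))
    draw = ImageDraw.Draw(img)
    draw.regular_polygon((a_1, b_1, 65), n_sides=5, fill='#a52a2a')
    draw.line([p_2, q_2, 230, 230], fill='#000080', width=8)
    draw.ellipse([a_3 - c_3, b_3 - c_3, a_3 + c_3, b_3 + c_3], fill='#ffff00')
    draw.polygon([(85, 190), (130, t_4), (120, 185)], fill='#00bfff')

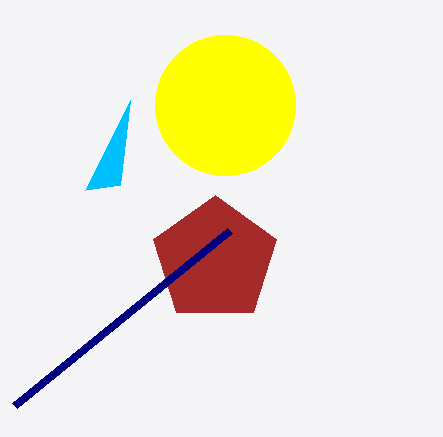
a_1 = 215; b_1 = 260; p_2 = 15; q_2 = 405; a_3 = 225; b_3 = 105; c_3 = 70; t_4 = 100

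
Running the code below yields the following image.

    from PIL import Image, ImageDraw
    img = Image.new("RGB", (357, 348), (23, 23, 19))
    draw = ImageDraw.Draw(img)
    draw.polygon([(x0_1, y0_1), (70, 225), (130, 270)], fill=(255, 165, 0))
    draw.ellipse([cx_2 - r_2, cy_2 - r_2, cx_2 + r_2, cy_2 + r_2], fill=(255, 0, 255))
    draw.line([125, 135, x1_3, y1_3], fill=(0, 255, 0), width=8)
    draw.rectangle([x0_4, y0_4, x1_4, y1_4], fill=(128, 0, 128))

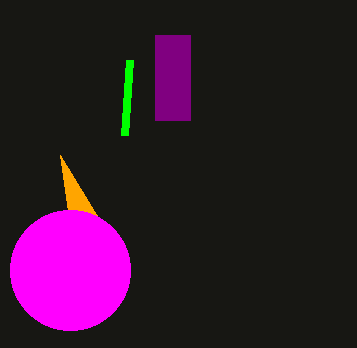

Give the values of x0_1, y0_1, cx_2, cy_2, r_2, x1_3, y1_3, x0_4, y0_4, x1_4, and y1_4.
x0_1 = 60, y0_1 = 155, cx_2 = 70, cy_2 = 270, r_2 = 60, x1_3 = 130, y1_3 = 60, x0_4 = 155, y0_4 = 35, x1_4 = 190, y1_4 = 120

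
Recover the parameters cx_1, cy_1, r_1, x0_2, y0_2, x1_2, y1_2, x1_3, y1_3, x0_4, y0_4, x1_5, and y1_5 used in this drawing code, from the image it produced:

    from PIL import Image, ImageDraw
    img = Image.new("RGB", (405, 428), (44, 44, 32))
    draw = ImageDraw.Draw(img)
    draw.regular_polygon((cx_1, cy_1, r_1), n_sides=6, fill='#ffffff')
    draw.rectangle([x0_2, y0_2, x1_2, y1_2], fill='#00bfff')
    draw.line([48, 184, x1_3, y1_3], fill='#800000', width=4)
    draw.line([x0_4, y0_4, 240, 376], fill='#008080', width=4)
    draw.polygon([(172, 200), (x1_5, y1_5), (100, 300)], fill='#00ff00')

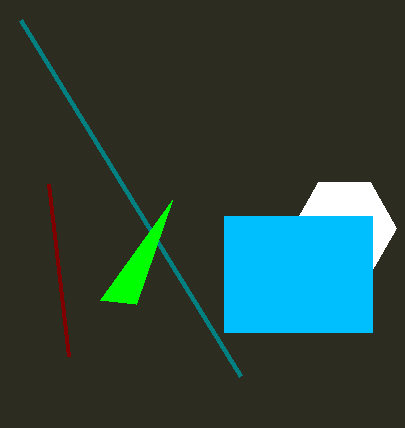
cx_1 = 344
cy_1 = 228
r_1 = 52
x0_2 = 224
y0_2 = 216
x1_2 = 372
y1_2 = 332
x1_3 = 68
y1_3 = 356
x0_4 = 20
y0_4 = 20
x1_5 = 136
y1_5 = 304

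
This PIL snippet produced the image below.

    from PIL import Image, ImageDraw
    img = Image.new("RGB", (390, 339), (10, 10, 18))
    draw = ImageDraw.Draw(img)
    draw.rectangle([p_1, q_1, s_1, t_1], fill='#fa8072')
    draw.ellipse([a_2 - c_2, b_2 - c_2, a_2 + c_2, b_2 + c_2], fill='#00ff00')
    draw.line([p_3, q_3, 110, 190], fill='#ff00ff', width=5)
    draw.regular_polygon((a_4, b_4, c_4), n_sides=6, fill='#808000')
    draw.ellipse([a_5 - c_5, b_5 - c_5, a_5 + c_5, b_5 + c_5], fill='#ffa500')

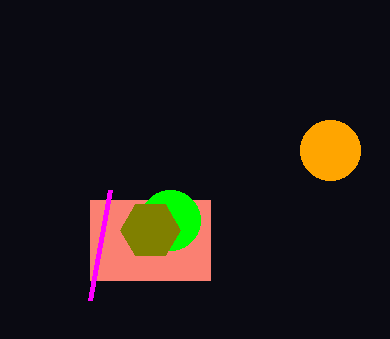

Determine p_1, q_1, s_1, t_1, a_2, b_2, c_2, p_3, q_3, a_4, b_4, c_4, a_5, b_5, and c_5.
p_1 = 90, q_1 = 200, s_1 = 210, t_1 = 280, a_2 = 170, b_2 = 220, c_2 = 30, p_3 = 90, q_3 = 300, a_4 = 150, b_4 = 230, c_4 = 30, a_5 = 330, b_5 = 150, c_5 = 30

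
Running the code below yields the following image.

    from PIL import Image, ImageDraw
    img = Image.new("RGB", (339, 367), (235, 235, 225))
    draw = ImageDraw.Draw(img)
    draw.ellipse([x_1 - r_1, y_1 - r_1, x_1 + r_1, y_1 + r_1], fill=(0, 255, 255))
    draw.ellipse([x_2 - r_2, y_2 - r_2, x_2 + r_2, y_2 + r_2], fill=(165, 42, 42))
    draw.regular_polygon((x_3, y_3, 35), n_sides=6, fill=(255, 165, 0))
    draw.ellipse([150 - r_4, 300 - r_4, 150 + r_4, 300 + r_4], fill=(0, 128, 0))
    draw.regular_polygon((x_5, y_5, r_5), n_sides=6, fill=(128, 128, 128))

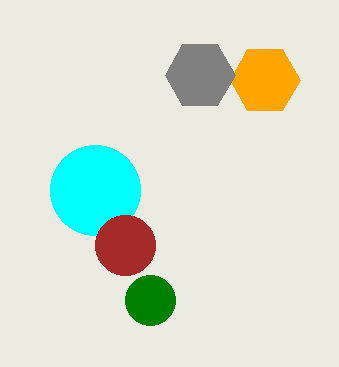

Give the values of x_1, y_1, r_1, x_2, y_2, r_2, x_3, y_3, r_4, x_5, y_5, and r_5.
x_1 = 95, y_1 = 190, r_1 = 45, x_2 = 125, y_2 = 245, r_2 = 30, x_3 = 265, y_3 = 80, r_4 = 25, x_5 = 200, y_5 = 75, r_5 = 35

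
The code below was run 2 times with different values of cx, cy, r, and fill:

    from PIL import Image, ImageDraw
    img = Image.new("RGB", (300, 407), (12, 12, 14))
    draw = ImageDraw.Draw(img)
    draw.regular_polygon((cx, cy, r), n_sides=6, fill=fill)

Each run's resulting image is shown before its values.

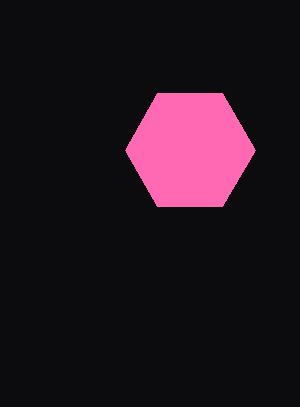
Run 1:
cx = 190, cy = 150, r = 65, fill = 'hotpink'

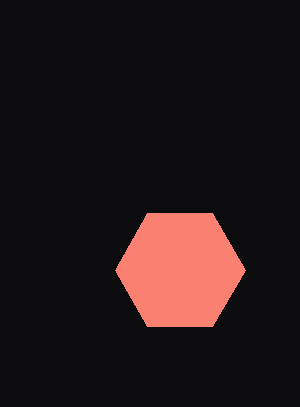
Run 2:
cx = 180
cy = 270
r = 65
fill = 'salmon'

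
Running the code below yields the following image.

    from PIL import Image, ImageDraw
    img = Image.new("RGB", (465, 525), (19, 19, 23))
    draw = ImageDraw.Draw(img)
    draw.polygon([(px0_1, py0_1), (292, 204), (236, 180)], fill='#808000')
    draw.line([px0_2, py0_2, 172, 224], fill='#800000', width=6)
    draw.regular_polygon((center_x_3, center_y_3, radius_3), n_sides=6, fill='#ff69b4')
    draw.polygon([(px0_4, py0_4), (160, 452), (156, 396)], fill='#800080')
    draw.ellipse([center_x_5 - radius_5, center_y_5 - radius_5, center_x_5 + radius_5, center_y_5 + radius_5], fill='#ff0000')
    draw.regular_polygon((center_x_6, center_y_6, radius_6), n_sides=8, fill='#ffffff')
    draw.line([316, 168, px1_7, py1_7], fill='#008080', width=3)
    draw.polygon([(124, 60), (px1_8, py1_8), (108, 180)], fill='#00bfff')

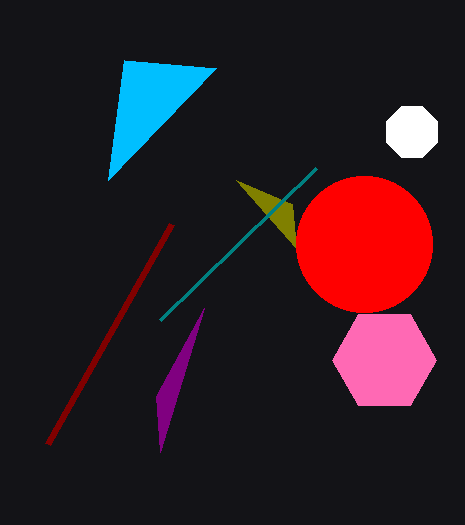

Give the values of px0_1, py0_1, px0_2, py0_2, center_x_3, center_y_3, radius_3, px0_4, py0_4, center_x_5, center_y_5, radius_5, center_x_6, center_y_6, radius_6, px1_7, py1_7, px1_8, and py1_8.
px0_1 = 296
py0_1 = 248
px0_2 = 48
py0_2 = 444
center_x_3 = 384
center_y_3 = 360
radius_3 = 52
px0_4 = 204
py0_4 = 308
center_x_5 = 364
center_y_5 = 244
radius_5 = 68
center_x_6 = 412
center_y_6 = 132
radius_6 = 28
px1_7 = 160
py1_7 = 320
px1_8 = 216
py1_8 = 68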